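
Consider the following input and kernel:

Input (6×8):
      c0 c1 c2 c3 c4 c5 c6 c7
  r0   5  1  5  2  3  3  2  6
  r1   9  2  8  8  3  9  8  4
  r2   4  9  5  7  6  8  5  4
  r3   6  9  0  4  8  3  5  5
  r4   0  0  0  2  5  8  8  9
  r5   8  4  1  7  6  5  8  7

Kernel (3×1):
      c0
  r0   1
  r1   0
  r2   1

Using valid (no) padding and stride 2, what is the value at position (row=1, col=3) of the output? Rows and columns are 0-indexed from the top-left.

The receptive field on the input at this output position is [5 / 5 / 8]. Elementwise product with the kernel and sum: 5·1 + 8·1.

13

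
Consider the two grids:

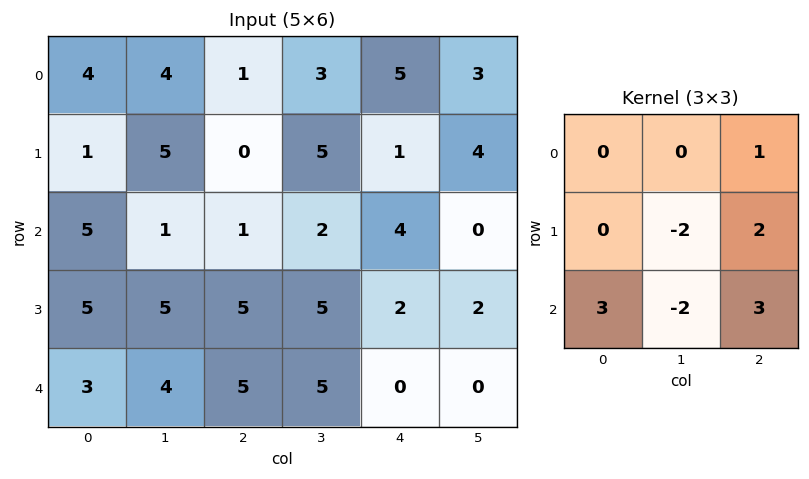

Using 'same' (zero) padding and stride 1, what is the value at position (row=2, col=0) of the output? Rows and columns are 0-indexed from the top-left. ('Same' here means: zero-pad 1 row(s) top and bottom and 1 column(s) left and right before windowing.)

2

The receptive field on the zero-padded input at this output position is [0 1 5 / 0 5 1 / 0 5 5]. Elementwise product with the kernel and sum: 5·1 + 5·-2 + 1·2 + 0·3 + 5·-2 + 5·3.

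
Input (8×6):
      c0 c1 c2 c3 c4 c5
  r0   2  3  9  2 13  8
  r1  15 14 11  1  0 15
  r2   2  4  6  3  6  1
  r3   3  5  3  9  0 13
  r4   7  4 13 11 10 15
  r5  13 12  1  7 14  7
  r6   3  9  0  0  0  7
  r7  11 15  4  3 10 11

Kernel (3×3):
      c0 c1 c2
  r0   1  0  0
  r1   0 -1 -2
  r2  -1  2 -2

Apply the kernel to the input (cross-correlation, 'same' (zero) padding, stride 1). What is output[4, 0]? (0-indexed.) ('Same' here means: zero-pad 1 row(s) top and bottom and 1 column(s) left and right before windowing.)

The receptive field on the zero-padded input at this output position is [0 3 5 / 0 7 4 / 0 13 12]. Elementwise product with the kernel and sum: 0·1 + 7·-1 + 4·-2 + 0·-1 + 13·2 + 12·-2.

-13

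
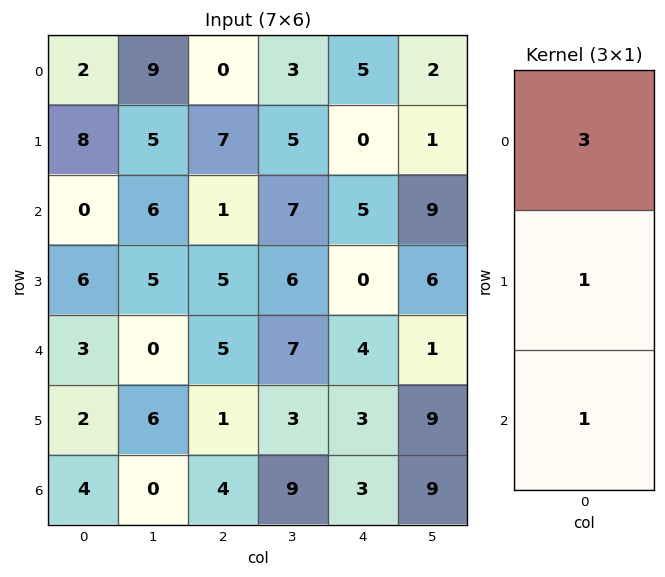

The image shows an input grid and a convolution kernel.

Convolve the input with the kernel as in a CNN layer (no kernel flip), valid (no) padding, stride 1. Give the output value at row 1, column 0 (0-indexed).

30

The receptive field on the input at this output position is [8 / 0 / 6]. Elementwise product with the kernel and sum: 8·3 + 0·1 + 6·1.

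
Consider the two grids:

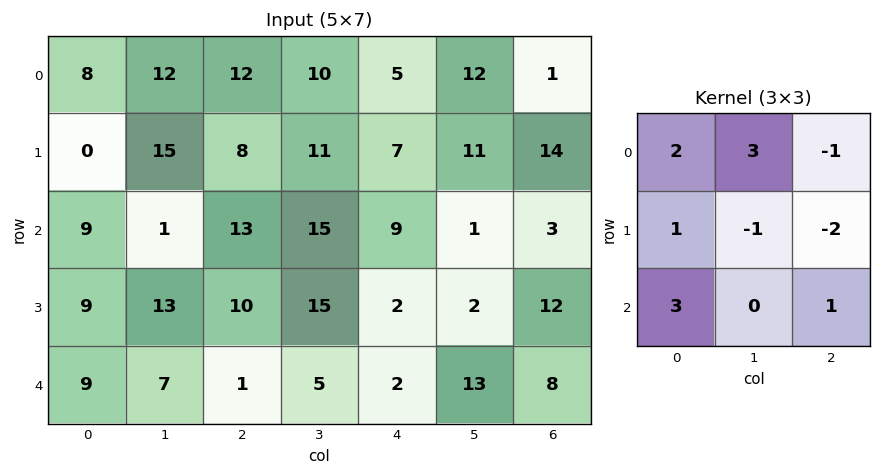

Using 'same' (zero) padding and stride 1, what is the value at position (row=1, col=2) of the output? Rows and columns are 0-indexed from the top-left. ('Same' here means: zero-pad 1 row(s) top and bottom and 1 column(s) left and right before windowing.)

53

The receptive field on the zero-padded input at this output position is [12 12 10 / 15 8 11 / 1 13 15]. Elementwise product with the kernel and sum: 12·2 + 12·3 + 10·-1 + 15·1 + 8·-1 + 11·-2 + 1·3 + 15·1.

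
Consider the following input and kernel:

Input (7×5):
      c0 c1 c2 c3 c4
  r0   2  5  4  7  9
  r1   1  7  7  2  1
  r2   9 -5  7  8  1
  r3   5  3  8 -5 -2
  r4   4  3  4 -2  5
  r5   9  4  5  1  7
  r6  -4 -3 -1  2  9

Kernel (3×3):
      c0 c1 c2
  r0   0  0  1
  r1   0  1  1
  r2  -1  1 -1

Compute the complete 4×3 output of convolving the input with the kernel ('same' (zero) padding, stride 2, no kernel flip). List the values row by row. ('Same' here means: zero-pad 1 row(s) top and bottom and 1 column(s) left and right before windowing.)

Output[0,0]: The receptive field on the zero-padded input at this output position is [0 0 0 / 0 2 5 / 0 1 7]. Elementwise product with the kernel and sum: 0·1 + 2·1 + 5·1 + 0·-1 + 1·1 + 7·-1.
Output[0,1]: The receptive field on the zero-padded input at this output position is [0 0 0 / 5 4 7 / 7 7 2]. Elementwise product with the kernel and sum: 0·1 + 4·1 + 7·1 + 7·-1 + 7·1 + 2·-1.

1 9 8
13 27 4
15 -3 11
-3 2 9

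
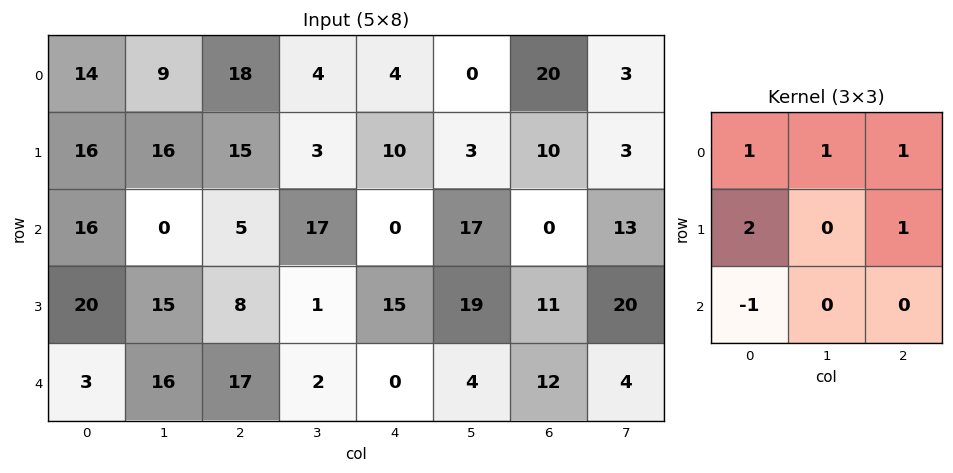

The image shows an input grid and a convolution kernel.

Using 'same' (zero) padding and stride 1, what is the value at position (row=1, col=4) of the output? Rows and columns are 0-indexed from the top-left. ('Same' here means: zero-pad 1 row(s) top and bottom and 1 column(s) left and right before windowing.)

0

The receptive field on the zero-padded input at this output position is [4 4 0 / 3 10 3 / 17 0 17]. Elementwise product with the kernel and sum: 4·1 + 4·1 + 0·1 + 3·2 + 3·1 + 17·-1.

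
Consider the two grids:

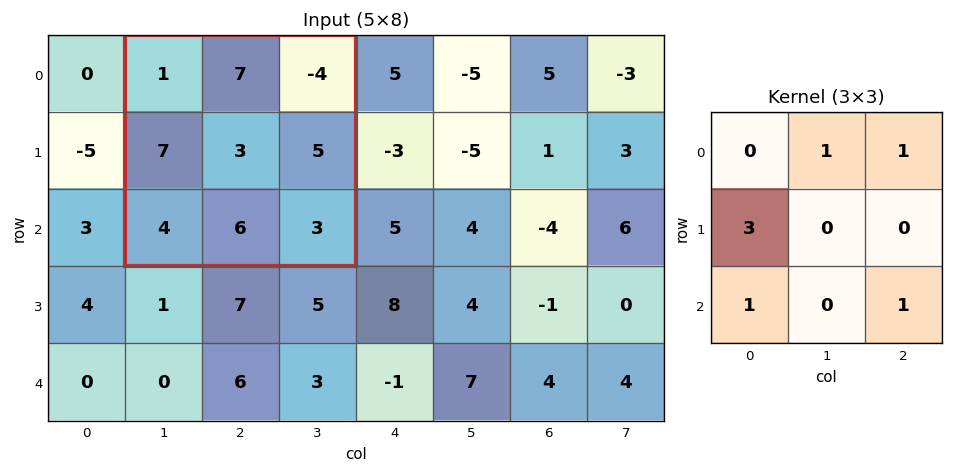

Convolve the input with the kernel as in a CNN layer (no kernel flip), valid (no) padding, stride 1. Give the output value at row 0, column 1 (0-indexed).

31

The receptive field on the input at this output position is [1 7 -4 / 7 3 5 / 4 6 3]. Elementwise product with the kernel and sum: 7·1 + -4·1 + 7·3 + 4·1 + 3·1.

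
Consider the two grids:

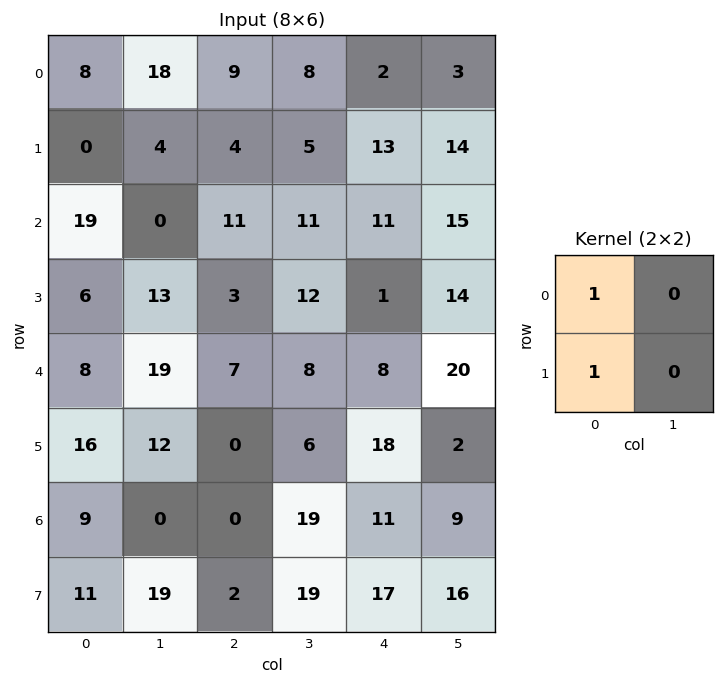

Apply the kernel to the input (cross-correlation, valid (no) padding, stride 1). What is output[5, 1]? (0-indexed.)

The receptive field on the input at this output position is [12 0 / 0 0]. Elementwise product with the kernel and sum: 12·1 + 0·1.

12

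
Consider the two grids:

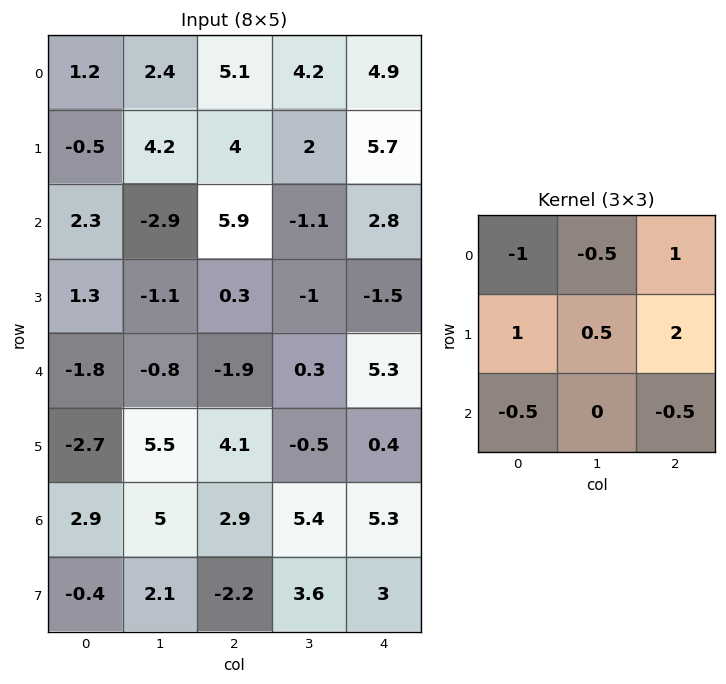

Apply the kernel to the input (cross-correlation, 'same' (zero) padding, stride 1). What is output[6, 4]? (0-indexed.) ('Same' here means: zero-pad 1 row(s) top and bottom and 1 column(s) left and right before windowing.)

6.55

The receptive field on the zero-padded input at this output position is [-0.5 0.4 0 / 5.4 5.3 0 / 3.6 3 0]. Elementwise product with the kernel and sum: -0.5·-1 + 0.4·-0.5 + 0·1 + 5.4·1 + 5.3·0.5 + 0·2 + 3.6·-0.5 + 0·-0.5.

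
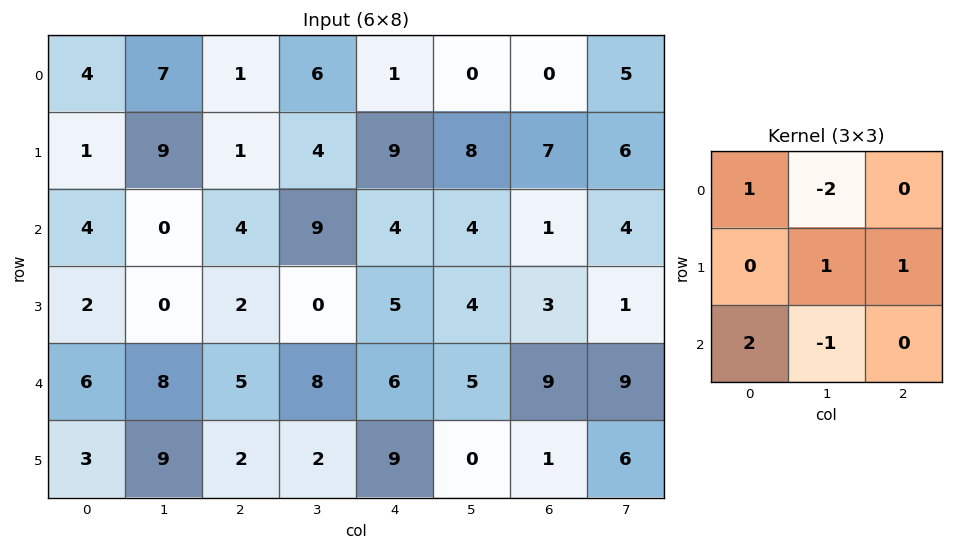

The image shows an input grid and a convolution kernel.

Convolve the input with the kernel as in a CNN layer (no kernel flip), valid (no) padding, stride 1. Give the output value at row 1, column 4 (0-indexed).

4

The receptive field on the input at this output position is [9 8 7 / 4 4 1 / 5 4 3]. Elementwise product with the kernel and sum: 9·1 + 8·-2 + 4·1 + 1·1 + 5·2 + 4·-1.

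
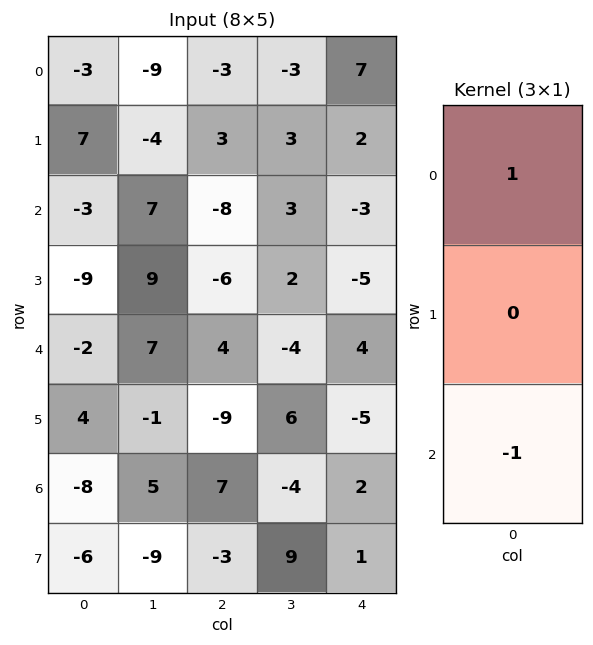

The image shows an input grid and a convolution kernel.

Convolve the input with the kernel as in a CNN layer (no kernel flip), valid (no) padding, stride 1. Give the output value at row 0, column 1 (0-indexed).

-16

The receptive field on the input at this output position is [-9 / -4 / 7]. Elementwise product with the kernel and sum: -9·1 + 7·-1.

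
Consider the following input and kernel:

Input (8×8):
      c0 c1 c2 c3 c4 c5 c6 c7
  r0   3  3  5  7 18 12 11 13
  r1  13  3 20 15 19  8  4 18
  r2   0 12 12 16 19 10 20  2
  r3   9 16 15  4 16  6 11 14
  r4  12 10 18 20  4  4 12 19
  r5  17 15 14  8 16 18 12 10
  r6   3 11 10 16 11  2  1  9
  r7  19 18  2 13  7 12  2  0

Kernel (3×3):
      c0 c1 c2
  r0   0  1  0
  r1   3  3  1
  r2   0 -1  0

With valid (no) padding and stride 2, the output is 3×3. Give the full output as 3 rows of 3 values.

Output[0,0]: The receptive field on the input at this output position is [3 3 5 / 13 3 20 / 0 12 12]. Elementwise product with the kernel and sum: 3·1 + 13·3 + 3·3 + 20·1 + 12·-1.

59 115 87
92 69 83
109 86 116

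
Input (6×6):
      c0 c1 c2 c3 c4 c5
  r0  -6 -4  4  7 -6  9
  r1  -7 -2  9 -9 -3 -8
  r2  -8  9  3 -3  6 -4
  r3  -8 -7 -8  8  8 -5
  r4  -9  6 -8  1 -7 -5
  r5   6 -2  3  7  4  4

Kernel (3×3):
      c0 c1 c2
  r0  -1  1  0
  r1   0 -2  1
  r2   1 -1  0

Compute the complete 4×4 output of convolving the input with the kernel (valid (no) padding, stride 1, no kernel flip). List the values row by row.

Output[0,0]: The receptive field on the input at this output position is [-6 -4 4 / -7 -2 9 / -8 9 3]. Elementwise product with the kernel and sum: -6·-1 + -4·1 + -2·-2 + 9·1 + -8·1 + 9·-1.
Output[0,1]: The receptive field on the input at this output position is [-4 4 7 / -2 9 -9 / 9 3 -3]. Elementwise product with the kernel and sum: -4·-1 + 4·1 + 9·-2 + -9·1 + 9·1 + 3·-1.

-2 -13 24 -24
-11 3 -22 -10
8 32 -23 -4
-11 11 3 12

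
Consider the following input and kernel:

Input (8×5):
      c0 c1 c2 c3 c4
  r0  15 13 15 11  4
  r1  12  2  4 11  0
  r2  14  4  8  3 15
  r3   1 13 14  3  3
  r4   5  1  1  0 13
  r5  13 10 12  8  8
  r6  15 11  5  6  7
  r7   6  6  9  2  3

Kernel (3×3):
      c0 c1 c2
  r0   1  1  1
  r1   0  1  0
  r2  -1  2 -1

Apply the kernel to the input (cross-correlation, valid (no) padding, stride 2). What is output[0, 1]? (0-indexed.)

The receptive field on the input at this output position is [15 11 4 / 4 11 0 / 8 3 15]. Elementwise product with the kernel and sum: 15·1 + 11·1 + 4·1 + 11·1 + 8·-1 + 3·2 + 15·-1.

24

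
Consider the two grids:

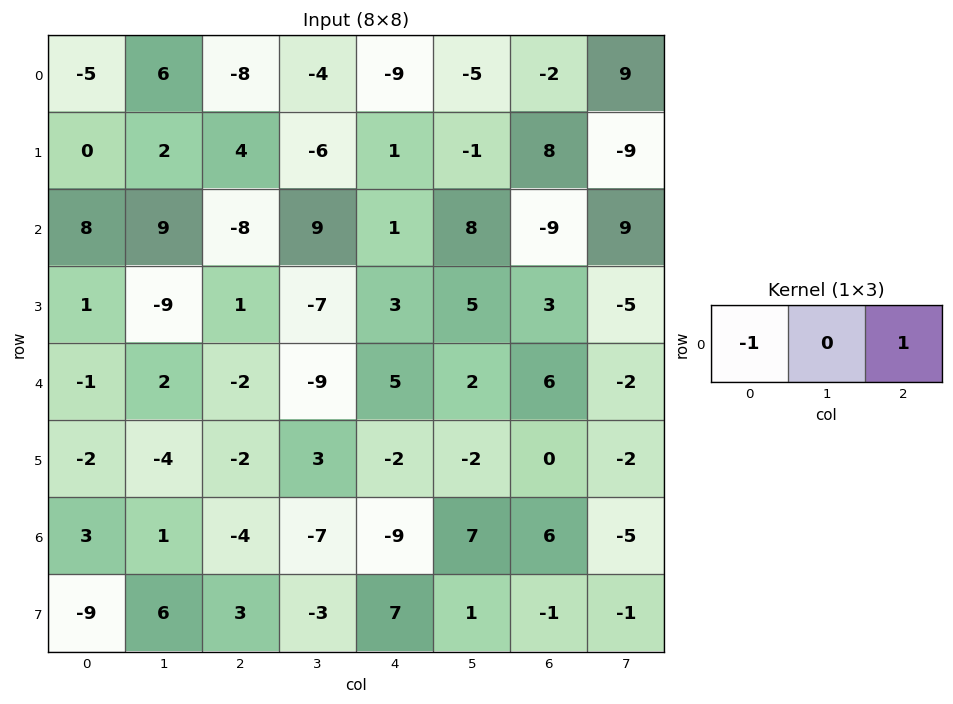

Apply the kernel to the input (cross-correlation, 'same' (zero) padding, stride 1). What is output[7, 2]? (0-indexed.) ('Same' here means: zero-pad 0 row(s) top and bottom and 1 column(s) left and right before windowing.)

The receptive field on the zero-padded input at this output position is [6 3 -3]. Elementwise product with the kernel and sum: 6·-1 + -3·1.

-9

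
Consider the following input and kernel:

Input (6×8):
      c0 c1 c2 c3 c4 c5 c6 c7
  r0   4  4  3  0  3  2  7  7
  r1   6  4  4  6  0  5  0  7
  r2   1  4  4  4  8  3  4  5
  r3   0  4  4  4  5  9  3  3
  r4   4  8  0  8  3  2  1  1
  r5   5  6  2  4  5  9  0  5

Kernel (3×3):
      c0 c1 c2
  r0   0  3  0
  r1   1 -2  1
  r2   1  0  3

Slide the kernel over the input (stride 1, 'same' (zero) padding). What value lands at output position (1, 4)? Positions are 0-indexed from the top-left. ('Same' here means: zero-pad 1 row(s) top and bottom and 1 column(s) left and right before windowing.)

33

The receptive field on the zero-padded input at this output position is [0 3 2 / 6 0 5 / 4 8 3]. Elementwise product with the kernel and sum: 3·3 + 6·1 + 0·-2 + 5·1 + 4·1 + 3·3.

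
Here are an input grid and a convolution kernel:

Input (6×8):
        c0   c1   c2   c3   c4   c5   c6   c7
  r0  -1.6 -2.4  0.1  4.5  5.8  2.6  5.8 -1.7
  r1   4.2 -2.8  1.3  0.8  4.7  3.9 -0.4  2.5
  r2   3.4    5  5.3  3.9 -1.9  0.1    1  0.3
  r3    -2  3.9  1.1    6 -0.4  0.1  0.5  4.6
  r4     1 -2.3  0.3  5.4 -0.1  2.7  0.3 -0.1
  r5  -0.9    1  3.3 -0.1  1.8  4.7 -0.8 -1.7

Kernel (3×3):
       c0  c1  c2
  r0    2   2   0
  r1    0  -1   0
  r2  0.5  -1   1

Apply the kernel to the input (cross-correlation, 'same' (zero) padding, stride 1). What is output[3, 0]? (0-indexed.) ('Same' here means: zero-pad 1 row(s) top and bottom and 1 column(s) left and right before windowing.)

The receptive field on the zero-padded input at this output position is [0 3.4 5 / 0 -2 3.9 / 0 1 -2.3]. Elementwise product with the kernel and sum: 0·2 + 3.4·2 + -2·-1 + 0·0.5 + 1·-1 + -2.3·1.

5.5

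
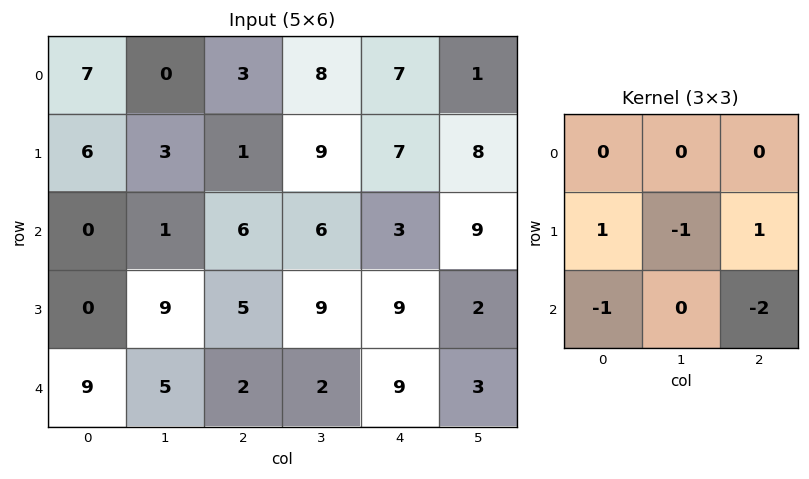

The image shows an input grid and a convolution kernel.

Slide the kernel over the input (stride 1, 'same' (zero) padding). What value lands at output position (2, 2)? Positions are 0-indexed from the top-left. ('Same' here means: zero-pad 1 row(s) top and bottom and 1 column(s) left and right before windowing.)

The receptive field on the zero-padded input at this output position is [3 1 9 / 1 6 6 / 9 5 9]. Elementwise product with the kernel and sum: 1·1 + 6·-1 + 6·1 + 9·-1 + 9·-2.

-26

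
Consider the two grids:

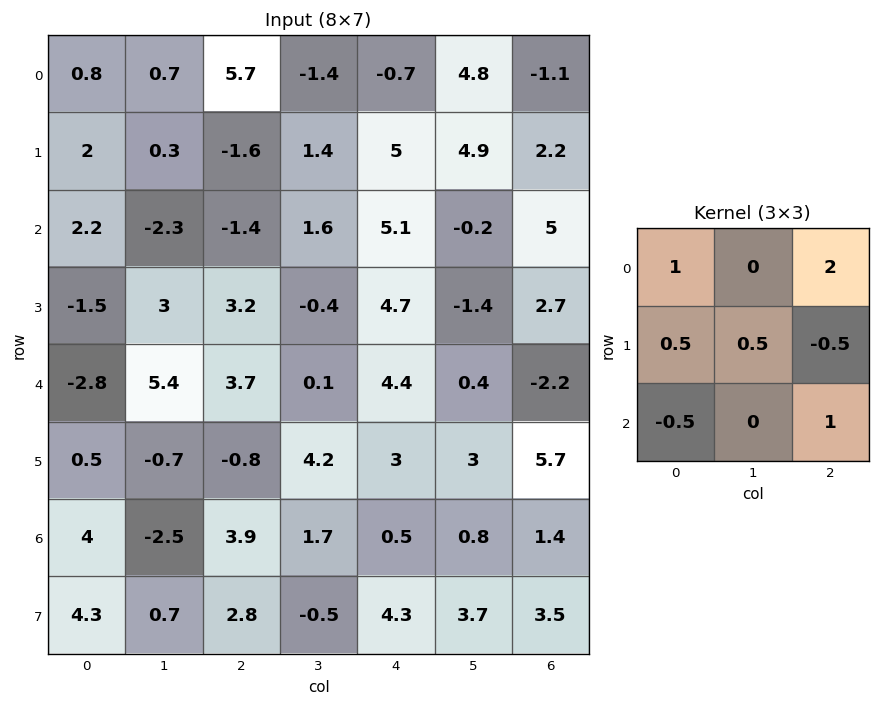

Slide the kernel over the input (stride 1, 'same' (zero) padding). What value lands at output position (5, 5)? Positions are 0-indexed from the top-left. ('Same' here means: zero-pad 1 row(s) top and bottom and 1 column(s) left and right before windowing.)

The receptive field on the zero-padded input at this output position is [4.4 0.4 -2.2 / 3 3 5.7 / 0.5 0.8 1.4]. Elementwise product with the kernel and sum: 4.4·1 + -2.2·2 + 3·0.5 + 3·0.5 + 5.7·-0.5 + 0.5·-0.5 + 1.4·1.

1.3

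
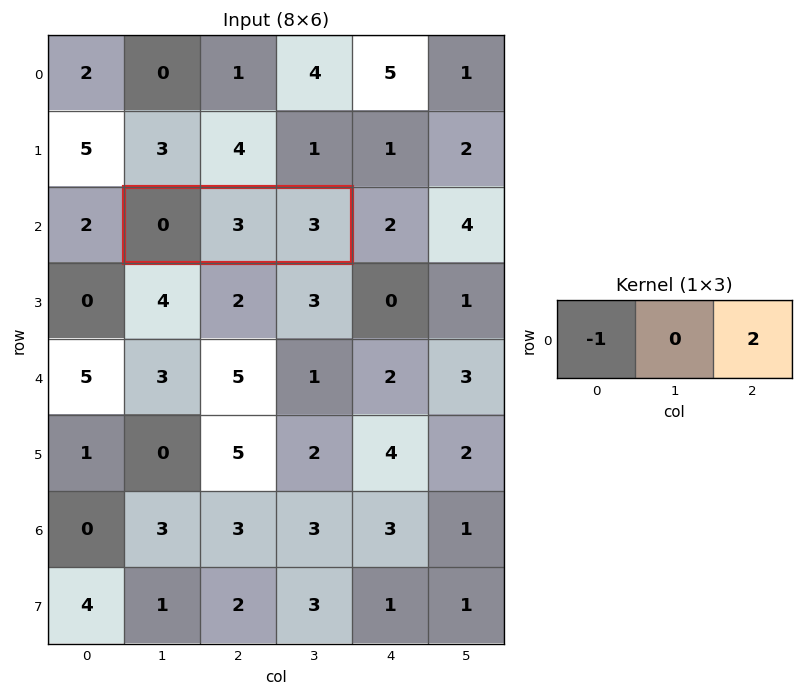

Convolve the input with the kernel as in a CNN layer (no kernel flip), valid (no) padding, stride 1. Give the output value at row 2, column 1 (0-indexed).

6

The receptive field on the input at this output position is [0 3 3]. Elementwise product with the kernel and sum: 0·-1 + 3·2.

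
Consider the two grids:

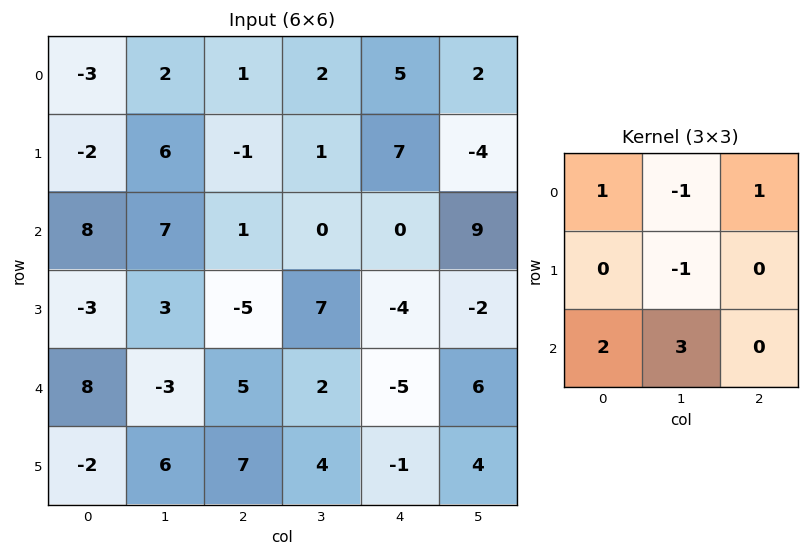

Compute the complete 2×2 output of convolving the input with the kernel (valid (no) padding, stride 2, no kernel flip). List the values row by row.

Output[0,0]: The receptive field on the input at this output position is [-3 2 1 / -2 6 -1 / 8 7 1]. Elementwise product with the kernel and sum: -3·1 + 2·-1 + 1·1 + 6·-1 + 8·2 + 7·3.

27 5
6 10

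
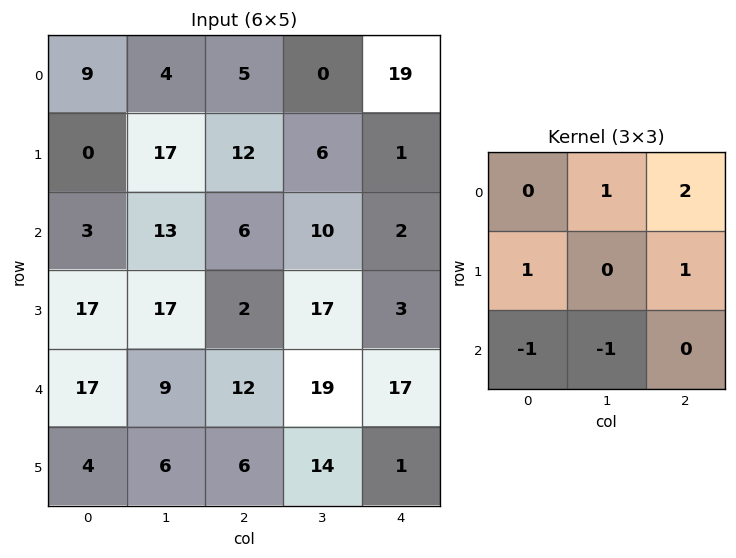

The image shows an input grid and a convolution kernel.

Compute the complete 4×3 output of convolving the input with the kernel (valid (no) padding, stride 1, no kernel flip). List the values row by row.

Output[0,0]: The receptive field on the input at this output position is [9 4 5 / 0 17 12 / 3 13 6]. Elementwise product with the kernel and sum: 4·1 + 5·2 + 0·1 + 12·1 + 3·-1 + 13·-1.
Output[0,1]: The receptive field on the input at this output position is [4 5 0 / 17 12 6 / 13 6 10]. Elementwise product with the kernel and sum: 5·1 + 0·2 + 17·1 + 6·1 + 13·-1 + 6·-1.

10 9 35
16 28 -3
18 39 -12
40 52 32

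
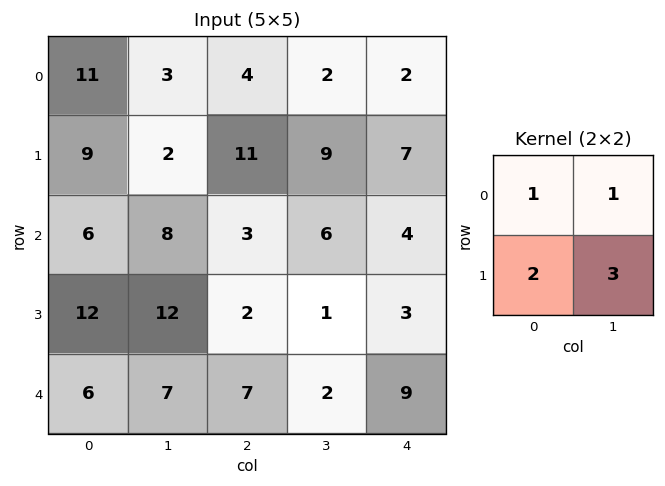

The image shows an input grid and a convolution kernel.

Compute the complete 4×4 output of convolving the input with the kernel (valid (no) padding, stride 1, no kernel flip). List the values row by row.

38 44 55 43
47 38 44 40
74 41 16 21
57 49 23 35

Output[0,0]: The receptive field on the input at this output position is [11 3 / 9 2]. Elementwise product with the kernel and sum: 11·1 + 3·1 + 9·2 + 2·3.
Output[0,1]: The receptive field on the input at this output position is [3 4 / 2 11]. Elementwise product with the kernel and sum: 3·1 + 4·1 + 2·2 + 11·3.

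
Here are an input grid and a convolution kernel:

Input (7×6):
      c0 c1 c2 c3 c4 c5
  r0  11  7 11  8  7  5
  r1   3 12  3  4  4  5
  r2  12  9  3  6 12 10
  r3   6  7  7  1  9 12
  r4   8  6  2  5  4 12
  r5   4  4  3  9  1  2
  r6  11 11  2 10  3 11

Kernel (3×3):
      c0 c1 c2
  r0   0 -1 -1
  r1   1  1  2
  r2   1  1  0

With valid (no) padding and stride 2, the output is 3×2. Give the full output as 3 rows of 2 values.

Output[0,0]: The receptive field on the input at this output position is [11 7 11 / 3 12 3 / 12 9 3]. Elementwise product with the kernel and sum: 7·-1 + 11·-1 + 3·1 + 12·1 + 3·2 + 12·1 + 9·1.

24 9
29 15
28 17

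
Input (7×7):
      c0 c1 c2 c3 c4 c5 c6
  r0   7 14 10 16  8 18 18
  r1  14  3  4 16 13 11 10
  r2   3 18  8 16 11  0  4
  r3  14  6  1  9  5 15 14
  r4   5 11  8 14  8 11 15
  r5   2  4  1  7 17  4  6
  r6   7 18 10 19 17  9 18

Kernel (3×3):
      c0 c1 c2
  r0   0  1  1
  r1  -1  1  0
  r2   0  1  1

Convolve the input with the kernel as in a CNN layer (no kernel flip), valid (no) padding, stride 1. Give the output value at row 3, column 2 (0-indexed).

The receptive field on the input at this output position is [1 9 5 / 8 14 8 / 1 7 17]. Elementwise product with the kernel and sum: 9·1 + 5·1 + 8·-1 + 14·1 + 7·1 + 17·1.

44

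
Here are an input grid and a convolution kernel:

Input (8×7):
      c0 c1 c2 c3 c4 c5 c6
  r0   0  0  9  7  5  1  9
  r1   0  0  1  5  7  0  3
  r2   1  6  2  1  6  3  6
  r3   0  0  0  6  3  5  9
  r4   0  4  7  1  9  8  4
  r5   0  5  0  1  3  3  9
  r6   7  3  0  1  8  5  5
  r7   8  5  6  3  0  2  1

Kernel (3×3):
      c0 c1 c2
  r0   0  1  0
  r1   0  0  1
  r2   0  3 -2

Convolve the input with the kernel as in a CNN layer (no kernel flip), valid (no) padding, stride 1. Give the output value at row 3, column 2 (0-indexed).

The receptive field on the input at this output position is [0 6 3 / 7 1 9 / 0 1 3]. Elementwise product with the kernel and sum: 6·1 + 9·1 + 1·3 + 3·-2.

12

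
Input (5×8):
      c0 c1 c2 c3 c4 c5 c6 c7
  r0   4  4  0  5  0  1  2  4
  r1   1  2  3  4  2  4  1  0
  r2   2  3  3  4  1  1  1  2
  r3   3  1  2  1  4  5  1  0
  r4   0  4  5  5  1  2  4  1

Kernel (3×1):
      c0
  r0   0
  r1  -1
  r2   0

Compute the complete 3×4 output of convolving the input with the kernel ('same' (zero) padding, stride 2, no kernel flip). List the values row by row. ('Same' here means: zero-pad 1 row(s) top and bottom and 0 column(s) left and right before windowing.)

-4 0 0 -2
-2 -3 -1 -1
0 -5 -1 -4

Output[0,0]: The receptive field on the zero-padded input at this output position is [0 / 4 / 1]. Elementwise product with the kernel and sum: 4·-1.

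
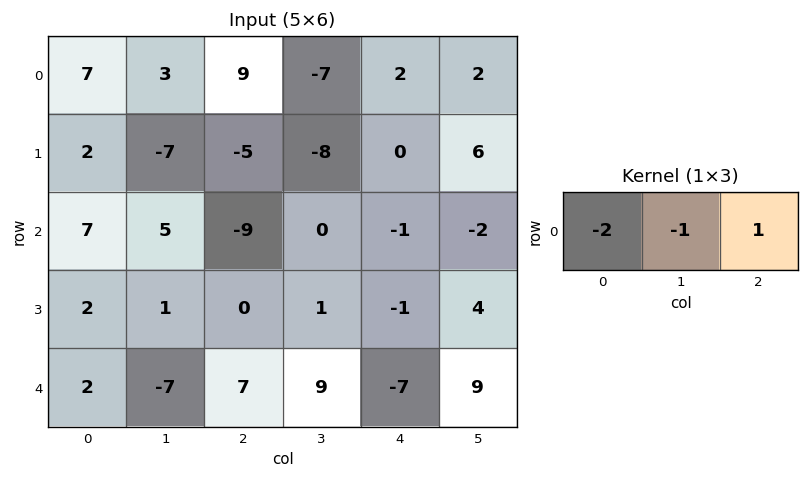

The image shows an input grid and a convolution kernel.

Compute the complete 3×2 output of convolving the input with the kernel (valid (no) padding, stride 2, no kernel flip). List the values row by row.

-8 -9
-28 17
10 -30

Output[0,0]: The receptive field on the input at this output position is [7 3 9]. Elementwise product with the kernel and sum: 7·-2 + 3·-1 + 9·1.
Output[0,1]: The receptive field on the input at this output position is [9 -7 2]. Elementwise product with the kernel and sum: 9·-2 + -7·-1 + 2·1.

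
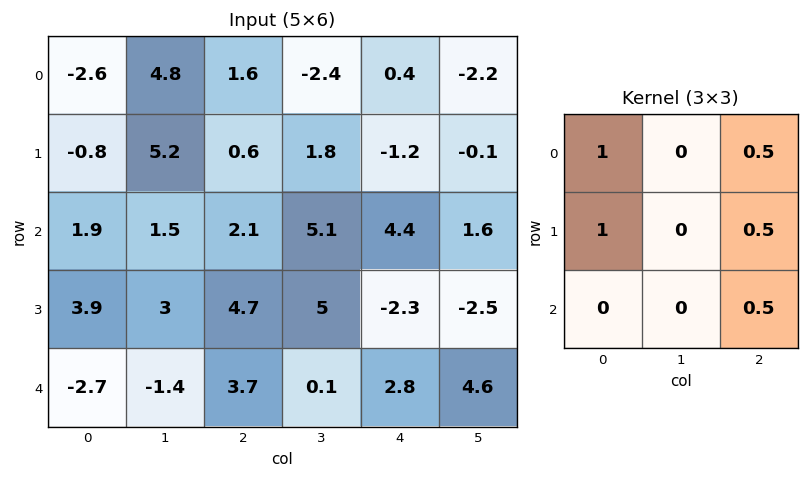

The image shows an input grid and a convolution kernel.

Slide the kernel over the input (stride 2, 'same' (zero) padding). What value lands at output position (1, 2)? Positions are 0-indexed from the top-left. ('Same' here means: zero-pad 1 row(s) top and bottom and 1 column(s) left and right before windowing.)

The receptive field on the zero-padded input at this output position is [1.8 -1.2 -0.1 / 5.1 4.4 1.6 / 5 -2.3 -2.5]. Elementwise product with the kernel and sum: 1.8·1 + -0.1·0.5 + 5.1·1 + 1.6·0.5 + -2.5·0.5.

6.4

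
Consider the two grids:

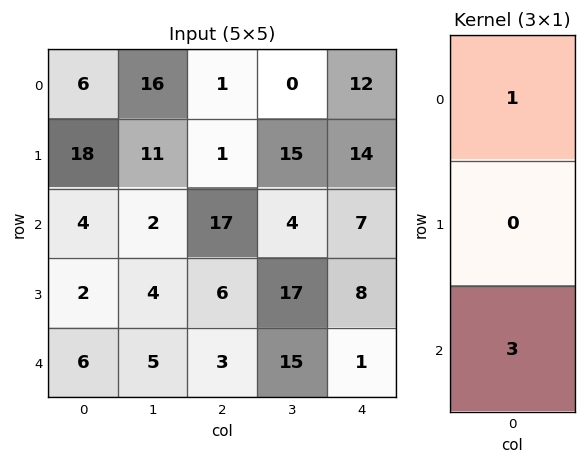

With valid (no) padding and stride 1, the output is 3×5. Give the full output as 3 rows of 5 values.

18 22 52 12 33
24 23 19 66 38
22 17 26 49 10

Output[0,0]: The receptive field on the input at this output position is [6 / 18 / 4]. Elementwise product with the kernel and sum: 6·1 + 4·3.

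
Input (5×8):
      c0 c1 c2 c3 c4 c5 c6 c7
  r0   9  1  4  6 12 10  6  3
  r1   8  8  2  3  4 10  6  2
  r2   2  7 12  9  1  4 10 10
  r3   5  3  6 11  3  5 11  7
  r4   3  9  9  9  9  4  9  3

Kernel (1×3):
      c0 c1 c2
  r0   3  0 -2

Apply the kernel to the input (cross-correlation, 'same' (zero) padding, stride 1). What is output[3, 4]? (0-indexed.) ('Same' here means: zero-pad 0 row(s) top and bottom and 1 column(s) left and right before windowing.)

The receptive field on the zero-padded input at this output position is [11 3 5]. Elementwise product with the kernel and sum: 11·3 + 5·-2.

23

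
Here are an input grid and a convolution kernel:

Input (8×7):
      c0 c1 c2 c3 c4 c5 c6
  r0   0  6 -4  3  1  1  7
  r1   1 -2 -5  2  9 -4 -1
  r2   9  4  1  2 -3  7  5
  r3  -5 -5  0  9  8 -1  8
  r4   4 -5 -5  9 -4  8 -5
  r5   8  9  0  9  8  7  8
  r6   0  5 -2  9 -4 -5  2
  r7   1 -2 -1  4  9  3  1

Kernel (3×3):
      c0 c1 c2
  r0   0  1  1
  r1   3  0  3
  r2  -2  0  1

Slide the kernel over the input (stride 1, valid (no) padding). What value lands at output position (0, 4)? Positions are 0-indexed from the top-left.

43

The receptive field on the input at this output position is [1 1 7 / 9 -4 -1 / -3 7 5]. Elementwise product with the kernel and sum: 1·1 + 7·1 + 9·3 + -1·3 + -3·-2 + 5·1.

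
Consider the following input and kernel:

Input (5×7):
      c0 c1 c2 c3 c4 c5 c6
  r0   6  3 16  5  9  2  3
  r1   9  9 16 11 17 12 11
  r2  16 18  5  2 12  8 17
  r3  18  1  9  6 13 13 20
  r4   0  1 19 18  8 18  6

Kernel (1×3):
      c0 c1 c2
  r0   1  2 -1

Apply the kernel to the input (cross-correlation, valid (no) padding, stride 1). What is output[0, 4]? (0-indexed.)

The receptive field on the input at this output position is [9 2 3]. Elementwise product with the kernel and sum: 9·1 + 2·2 + 3·-1.

10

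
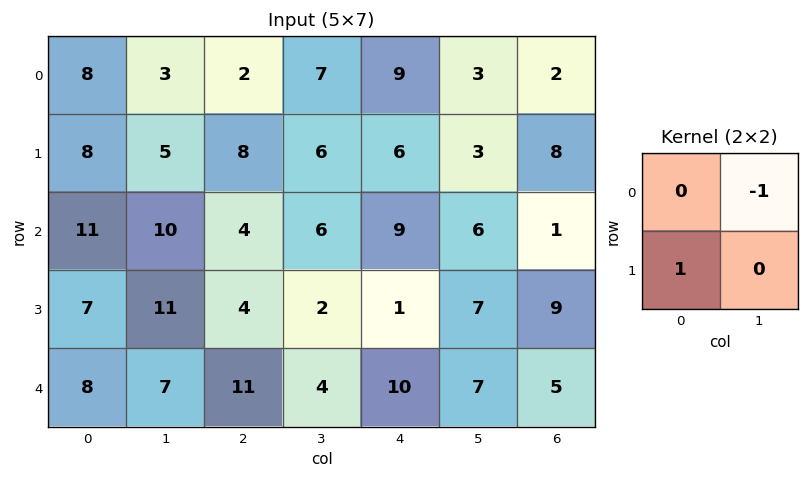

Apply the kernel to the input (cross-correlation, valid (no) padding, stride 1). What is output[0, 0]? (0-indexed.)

5

The receptive field on the input at this output position is [8 3 / 8 5]. Elementwise product with the kernel and sum: 3·-1 + 8·1.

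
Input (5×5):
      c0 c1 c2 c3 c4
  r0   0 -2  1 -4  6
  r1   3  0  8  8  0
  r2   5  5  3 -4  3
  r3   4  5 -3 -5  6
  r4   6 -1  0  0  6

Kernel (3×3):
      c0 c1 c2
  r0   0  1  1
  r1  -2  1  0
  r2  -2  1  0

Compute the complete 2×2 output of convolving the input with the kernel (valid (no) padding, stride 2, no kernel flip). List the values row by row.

-12 -16
-8 0

Output[0,0]: The receptive field on the input at this output position is [0 -2 1 / 3 0 8 / 5 5 3]. Elementwise product with the kernel and sum: -2·1 + 1·1 + 3·-2 + 0·1 + 5·-2 + 5·1.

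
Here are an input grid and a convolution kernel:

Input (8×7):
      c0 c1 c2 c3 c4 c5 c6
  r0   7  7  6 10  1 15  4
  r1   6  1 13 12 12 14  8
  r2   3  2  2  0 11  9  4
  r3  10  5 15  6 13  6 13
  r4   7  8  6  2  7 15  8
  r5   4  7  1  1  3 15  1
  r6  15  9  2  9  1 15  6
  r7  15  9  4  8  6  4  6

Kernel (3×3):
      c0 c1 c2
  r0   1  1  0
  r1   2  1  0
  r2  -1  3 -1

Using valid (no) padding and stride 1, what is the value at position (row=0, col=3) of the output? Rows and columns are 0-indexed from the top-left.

71

The receptive field on the input at this output position is [10 1 15 / 12 12 14 / 0 11 9]. Elementwise product with the kernel and sum: 10·1 + 1·1 + 12·2 + 12·1 + 0·-1 + 11·3 + 9·-1.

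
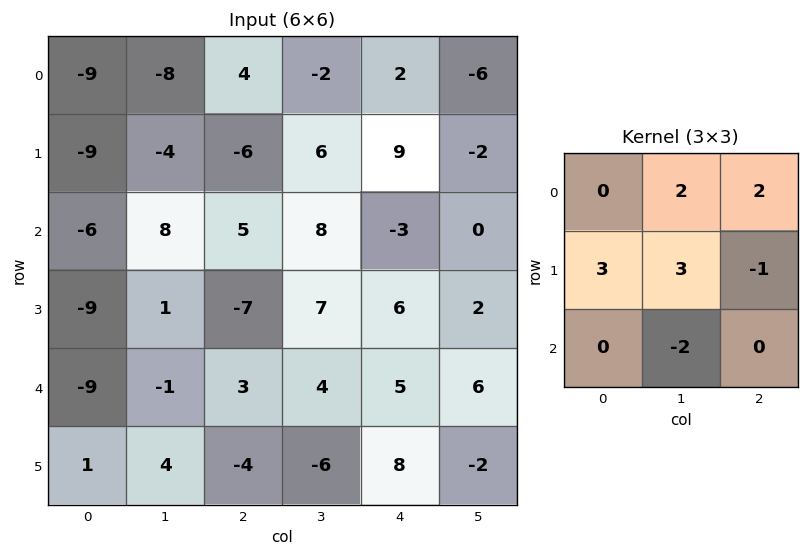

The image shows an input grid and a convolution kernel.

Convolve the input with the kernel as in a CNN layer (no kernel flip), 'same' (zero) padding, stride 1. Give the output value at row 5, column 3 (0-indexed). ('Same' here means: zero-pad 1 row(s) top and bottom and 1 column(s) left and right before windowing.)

-20

The receptive field on the zero-padded input at this output position is [3 4 5 / -4 -6 8 / 0 0 0]. Elementwise product with the kernel and sum: 4·2 + 5·2 + -4·3 + -6·3 + 8·-1 + 0·-2.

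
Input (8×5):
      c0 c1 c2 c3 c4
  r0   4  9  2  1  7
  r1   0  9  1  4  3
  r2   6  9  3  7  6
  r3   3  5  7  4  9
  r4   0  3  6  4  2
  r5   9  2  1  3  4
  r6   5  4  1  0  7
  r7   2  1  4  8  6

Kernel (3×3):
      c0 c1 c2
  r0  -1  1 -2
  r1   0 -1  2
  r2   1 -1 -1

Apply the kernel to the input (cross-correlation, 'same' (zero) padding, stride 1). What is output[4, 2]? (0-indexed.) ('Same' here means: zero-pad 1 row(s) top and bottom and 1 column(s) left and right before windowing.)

-6

The receptive field on the zero-padded input at this output position is [5 7 4 / 3 6 4 / 2 1 3]. Elementwise product with the kernel and sum: 5·-1 + 7·1 + 4·-2 + 6·-1 + 4·2 + 2·1 + 1·-1 + 3·-1.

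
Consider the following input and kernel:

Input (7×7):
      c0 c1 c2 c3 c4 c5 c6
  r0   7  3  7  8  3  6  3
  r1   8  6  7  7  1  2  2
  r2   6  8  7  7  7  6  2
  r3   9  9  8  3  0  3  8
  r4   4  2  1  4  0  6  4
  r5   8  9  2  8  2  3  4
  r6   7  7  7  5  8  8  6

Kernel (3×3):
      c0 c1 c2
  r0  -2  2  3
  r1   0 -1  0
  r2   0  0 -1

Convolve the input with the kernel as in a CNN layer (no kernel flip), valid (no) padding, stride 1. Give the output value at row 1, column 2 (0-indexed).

-4

The receptive field on the input at this output position is [7 7 1 / 7 7 7 / 8 3 0]. Elementwise product with the kernel and sum: 7·-2 + 7·2 + 1·3 + 7·-1 + 0·-1.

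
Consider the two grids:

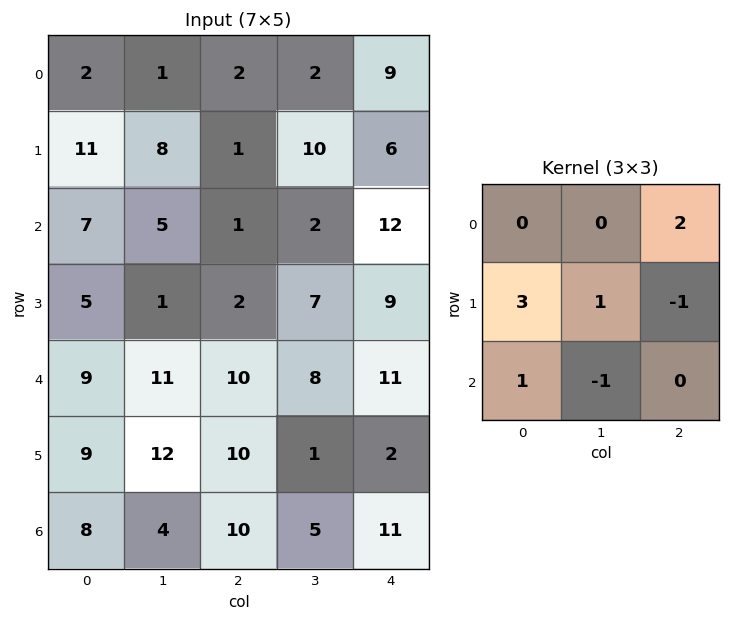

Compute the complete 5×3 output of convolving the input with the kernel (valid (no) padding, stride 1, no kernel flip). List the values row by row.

46 23 24
31 33 0
14 3 30
29 51 54
53 55 56

Output[0,0]: The receptive field on the input at this output position is [2 1 2 / 11 8 1 / 7 5 1]. Elementwise product with the kernel and sum: 2·2 + 11·3 + 8·1 + 1·-1 + 7·1 + 5·-1.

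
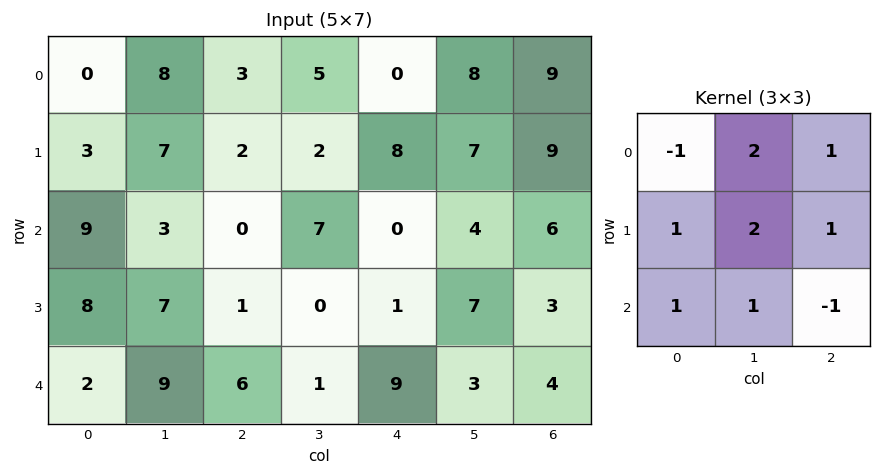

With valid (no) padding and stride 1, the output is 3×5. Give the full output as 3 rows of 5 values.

50 12 28 31 54
42 17 24 26 34
25 27 14 13 40

Output[0,0]: The receptive field on the input at this output position is [0 8 3 / 3 7 2 / 9 3 0]. Elementwise product with the kernel and sum: 0·-1 + 8·2 + 3·1 + 3·1 + 7·2 + 2·1 + 9·1 + 3·1 + 0·-1.
Output[0,1]: The receptive field on the input at this output position is [8 3 5 / 7 2 2 / 3 0 7]. Elementwise product with the kernel and sum: 8·-1 + 3·2 + 5·1 + 7·1 + 2·2 + 2·1 + 3·1 + 0·1 + 7·-1.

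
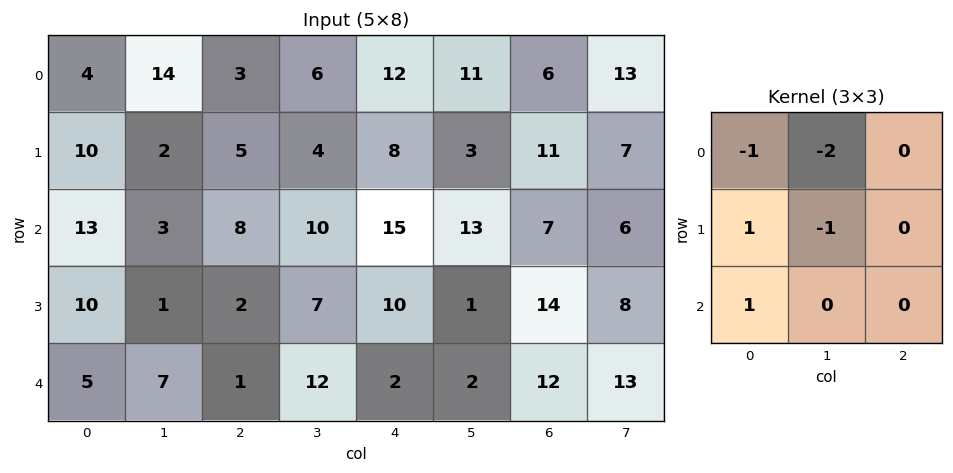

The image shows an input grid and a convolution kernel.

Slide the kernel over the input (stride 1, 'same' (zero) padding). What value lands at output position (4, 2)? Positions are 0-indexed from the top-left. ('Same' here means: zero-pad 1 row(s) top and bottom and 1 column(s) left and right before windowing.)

1

The receptive field on the zero-padded input at this output position is [1 2 7 / 7 1 12 / 0 0 0]. Elementwise product with the kernel and sum: 1·-1 + 2·-2 + 7·1 + 1·-1 + 0·1.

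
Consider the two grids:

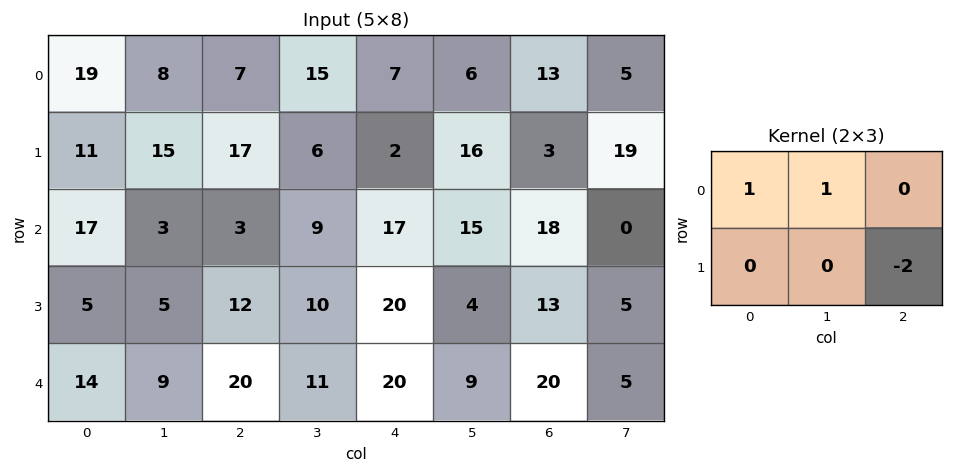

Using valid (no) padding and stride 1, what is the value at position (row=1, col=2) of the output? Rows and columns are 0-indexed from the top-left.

-11

The receptive field on the input at this output position is [17 6 2 / 3 9 17]. Elementwise product with the kernel and sum: 17·1 + 6·1 + 17·-2.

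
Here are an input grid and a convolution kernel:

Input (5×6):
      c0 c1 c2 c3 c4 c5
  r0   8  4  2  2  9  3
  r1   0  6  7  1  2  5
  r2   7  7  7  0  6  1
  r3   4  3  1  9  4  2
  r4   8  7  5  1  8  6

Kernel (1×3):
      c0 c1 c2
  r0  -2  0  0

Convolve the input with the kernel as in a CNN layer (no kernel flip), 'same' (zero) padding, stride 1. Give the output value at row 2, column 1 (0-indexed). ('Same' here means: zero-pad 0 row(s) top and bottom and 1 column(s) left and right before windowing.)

-14

The receptive field on the zero-padded input at this output position is [7 7 7]. Elementwise product with the kernel and sum: 7·-2.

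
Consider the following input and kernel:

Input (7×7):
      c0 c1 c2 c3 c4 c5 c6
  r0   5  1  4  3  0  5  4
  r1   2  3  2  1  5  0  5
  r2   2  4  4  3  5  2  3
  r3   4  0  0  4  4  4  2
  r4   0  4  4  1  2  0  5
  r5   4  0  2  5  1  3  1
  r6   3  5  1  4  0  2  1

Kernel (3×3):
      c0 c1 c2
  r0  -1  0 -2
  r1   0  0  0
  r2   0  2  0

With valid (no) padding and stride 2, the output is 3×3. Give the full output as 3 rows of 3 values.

Output[0,0]: The receptive field on the input at this output position is [5 1 4 / 2 3 2 / 2 4 4]. Elementwise product with the kernel and sum: 5·-1 + 4·-2 + 4·2.
Output[0,1]: The receptive field on the input at this output position is [4 3 0 / 2 1 5 / 4 3 5]. Elementwise product with the kernel and sum: 4·-1 + 0·-2 + 3·2.

-5 2 -4
-2 -12 -11
2 0 -8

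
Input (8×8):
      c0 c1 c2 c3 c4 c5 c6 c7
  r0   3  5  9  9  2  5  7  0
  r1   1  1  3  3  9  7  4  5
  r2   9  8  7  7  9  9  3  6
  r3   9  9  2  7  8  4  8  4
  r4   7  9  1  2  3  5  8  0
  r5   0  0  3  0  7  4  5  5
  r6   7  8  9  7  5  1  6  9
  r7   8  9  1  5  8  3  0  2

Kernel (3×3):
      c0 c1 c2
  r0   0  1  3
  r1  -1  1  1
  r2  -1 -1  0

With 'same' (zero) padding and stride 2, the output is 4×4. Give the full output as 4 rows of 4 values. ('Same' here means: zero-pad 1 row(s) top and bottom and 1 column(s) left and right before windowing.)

7 9 -14 -9
12 7 26 7
52 14 19 14
7 1 5 31

Output[0,0]: The receptive field on the zero-padded input at this output position is [0 0 0 / 0 3 5 / 0 1 1]. Elementwise product with the kernel and sum: 0·1 + 0·3 + 0·-1 + 3·1 + 5·1 + 0·-1 + 1·-1.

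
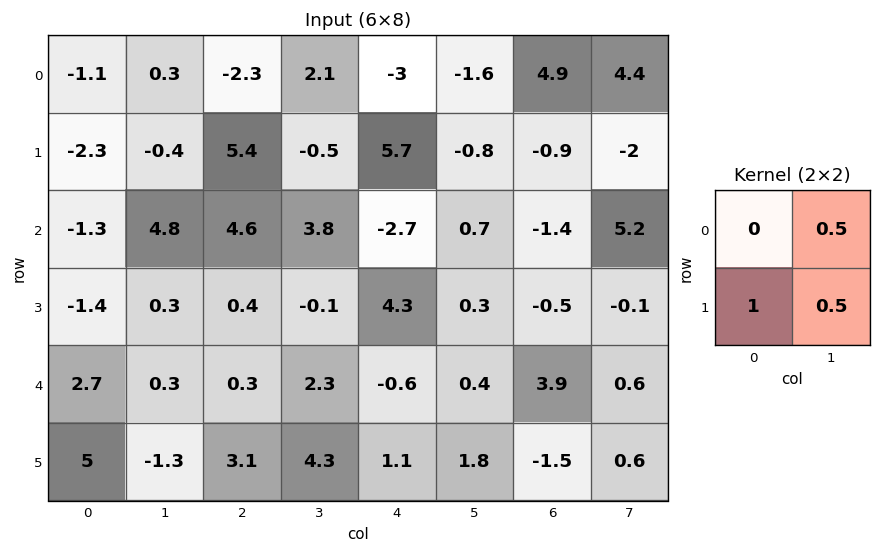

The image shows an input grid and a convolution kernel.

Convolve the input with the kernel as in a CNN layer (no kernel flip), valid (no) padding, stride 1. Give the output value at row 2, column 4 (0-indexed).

The receptive field on the input at this output position is [-2.7 0.7 / 4.3 0.3]. Elementwise product with the kernel and sum: 0.7·0.5 + 4.3·1 + 0.3·0.5.

4.8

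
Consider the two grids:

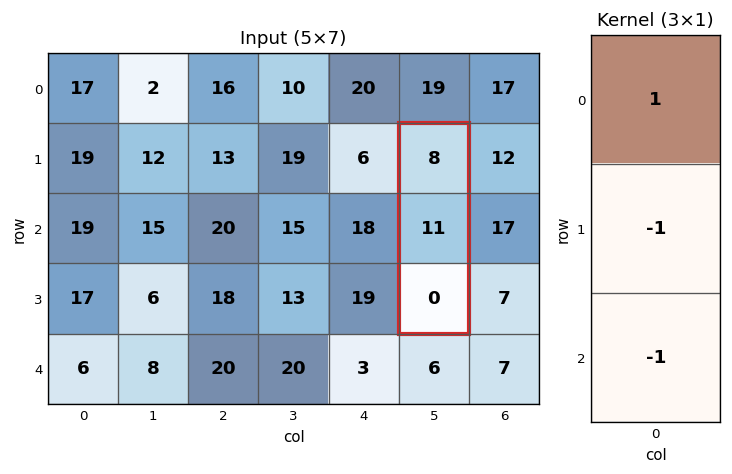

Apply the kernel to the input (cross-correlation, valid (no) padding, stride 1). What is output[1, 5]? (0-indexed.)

-3

The receptive field on the input at this output position is [8 / 11 / 0]. Elementwise product with the kernel and sum: 8·1 + 11·-1 + 0·-1.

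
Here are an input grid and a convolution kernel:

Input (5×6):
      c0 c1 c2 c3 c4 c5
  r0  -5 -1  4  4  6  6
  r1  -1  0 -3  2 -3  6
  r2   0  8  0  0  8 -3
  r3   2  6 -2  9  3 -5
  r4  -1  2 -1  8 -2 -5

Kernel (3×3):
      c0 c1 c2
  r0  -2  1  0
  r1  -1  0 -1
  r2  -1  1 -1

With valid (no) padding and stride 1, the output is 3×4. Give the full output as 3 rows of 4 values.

Output[0,0]: The receptive field on the input at this output position is [-5 -1 4 / -1 0 -3 / 0 8 0]. Elementwise product with the kernel and sum: -5·-2 + -1·1 + -1·-1 + -3·-1 + 0·-1 + 8·1 + 0·-1.

21 -4 -6 1
8 -28 8 -5
12 -42 10 -1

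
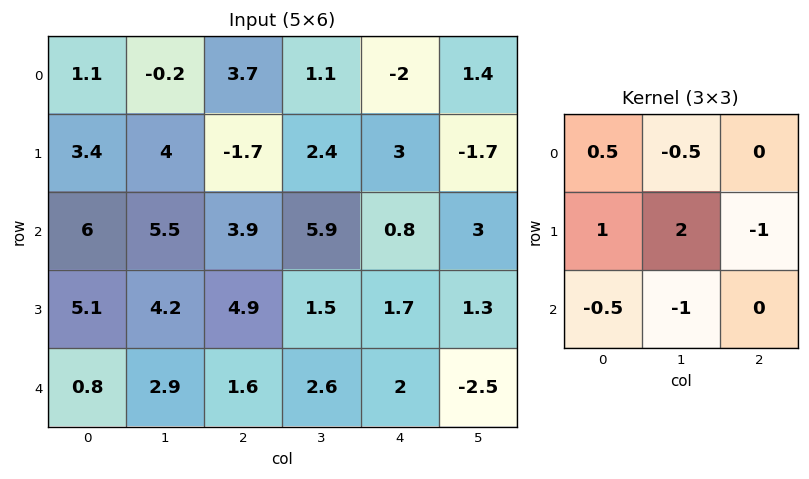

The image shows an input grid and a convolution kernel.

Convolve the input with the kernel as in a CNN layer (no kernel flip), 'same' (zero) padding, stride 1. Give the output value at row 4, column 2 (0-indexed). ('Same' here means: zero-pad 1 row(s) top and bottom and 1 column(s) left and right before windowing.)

3.15

The receptive field on the zero-padded input at this output position is [4.2 4.9 1.5 / 2.9 1.6 2.6 / 0 0 0]. Elementwise product with the kernel and sum: 4.2·0.5 + 4.9·-0.5 + 2.9·1 + 1.6·2 + 2.6·-1 + 0·-0.5 + 0·-1.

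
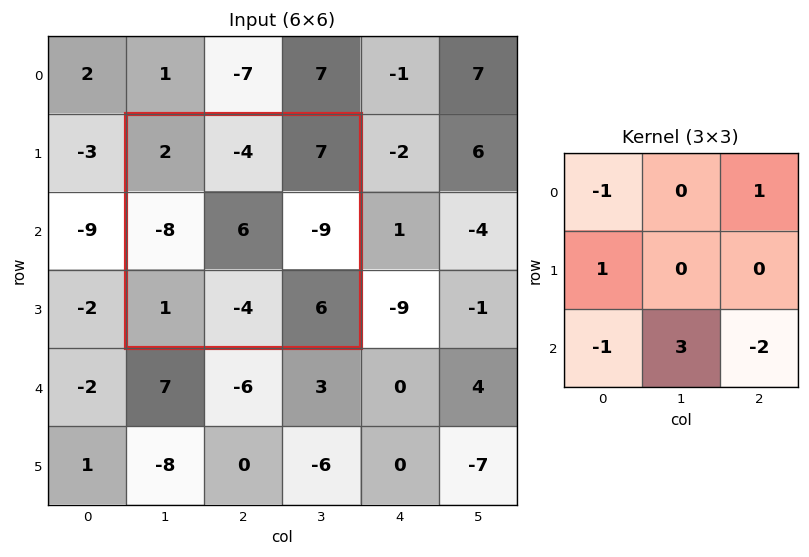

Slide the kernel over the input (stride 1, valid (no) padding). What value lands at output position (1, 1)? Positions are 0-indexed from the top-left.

The receptive field on the input at this output position is [2 -4 7 / -8 6 -9 / 1 -4 6]. Elementwise product with the kernel and sum: 2·-1 + 7·1 + -8·1 + 1·-1 + -4·3 + 6·-2.

-28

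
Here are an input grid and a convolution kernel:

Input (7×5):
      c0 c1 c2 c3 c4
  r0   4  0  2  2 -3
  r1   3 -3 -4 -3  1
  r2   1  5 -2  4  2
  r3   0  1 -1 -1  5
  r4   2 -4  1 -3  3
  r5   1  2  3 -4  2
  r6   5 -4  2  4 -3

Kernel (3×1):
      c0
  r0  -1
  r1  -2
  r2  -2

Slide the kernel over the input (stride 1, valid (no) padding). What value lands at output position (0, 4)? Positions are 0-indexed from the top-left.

The receptive field on the input at this output position is [-3 / 1 / 2]. Elementwise product with the kernel and sum: -3·-1 + 1·-2 + 2·-2.

-3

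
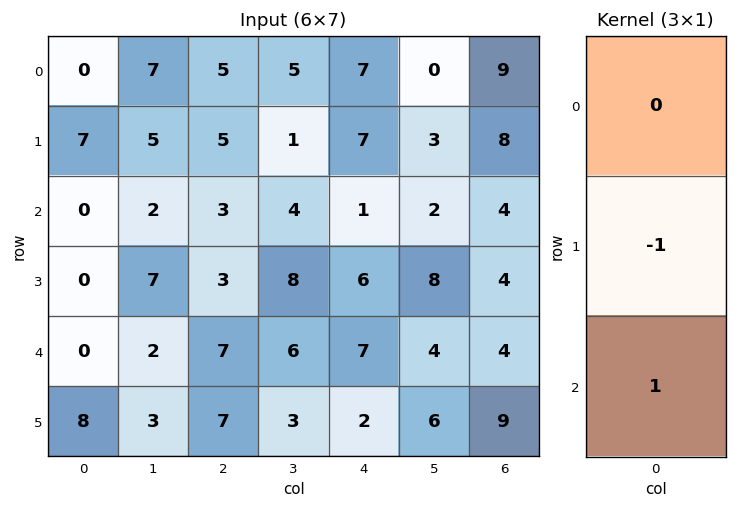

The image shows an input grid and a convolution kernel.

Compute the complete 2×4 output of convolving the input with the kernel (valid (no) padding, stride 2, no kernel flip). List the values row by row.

-7 -2 -6 -4
0 4 1 0

Output[0,0]: The receptive field on the input at this output position is [0 / 7 / 0]. Elementwise product with the kernel and sum: 7·-1 + 0·1.
Output[0,1]: The receptive field on the input at this output position is [5 / 5 / 3]. Elementwise product with the kernel and sum: 5·-1 + 3·1.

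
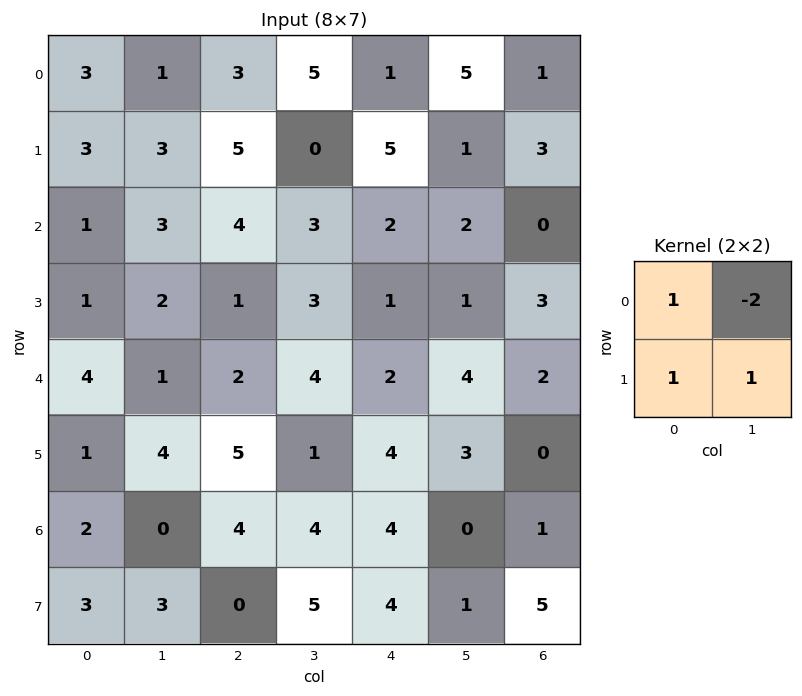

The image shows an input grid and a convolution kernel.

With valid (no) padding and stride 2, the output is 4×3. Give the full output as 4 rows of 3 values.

7 -2 -3
-2 2 0
7 0 1
8 1 9

Output[0,0]: The receptive field on the input at this output position is [3 1 / 3 3]. Elementwise product with the kernel and sum: 3·1 + 1·-2 + 3·1 + 3·1.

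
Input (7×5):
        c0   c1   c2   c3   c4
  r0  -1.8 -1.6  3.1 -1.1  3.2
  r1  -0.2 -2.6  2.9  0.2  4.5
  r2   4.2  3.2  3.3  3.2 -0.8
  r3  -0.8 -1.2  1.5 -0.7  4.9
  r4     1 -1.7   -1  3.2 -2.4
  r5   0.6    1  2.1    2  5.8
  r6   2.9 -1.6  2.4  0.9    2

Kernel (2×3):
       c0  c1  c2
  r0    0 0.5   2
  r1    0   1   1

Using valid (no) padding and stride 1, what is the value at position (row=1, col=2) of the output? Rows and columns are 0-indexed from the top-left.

The receptive field on the input at this output position is [2.9 0.2 4.5 / 3.3 3.2 -0.8]. Elementwise product with the kernel and sum: 0.2·0.5 + 4.5·2 + 3.2·1 + -0.8·1.

11.5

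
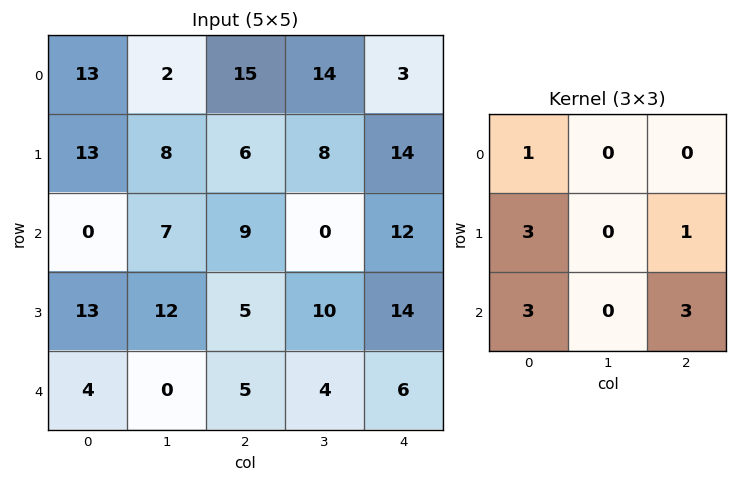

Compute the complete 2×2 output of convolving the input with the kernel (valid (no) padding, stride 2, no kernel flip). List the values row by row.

Output[0,0]: The receptive field on the input at this output position is [13 2 15 / 13 8 6 / 0 7 9]. Elementwise product with the kernel and sum: 13·1 + 13·3 + 6·1 + 0·3 + 9·3.
Output[0,1]: The receptive field on the input at this output position is [15 14 3 / 6 8 14 / 9 0 12]. Elementwise product with the kernel and sum: 15·1 + 6·3 + 14·1 + 9·3 + 12·3.

85 110
71 71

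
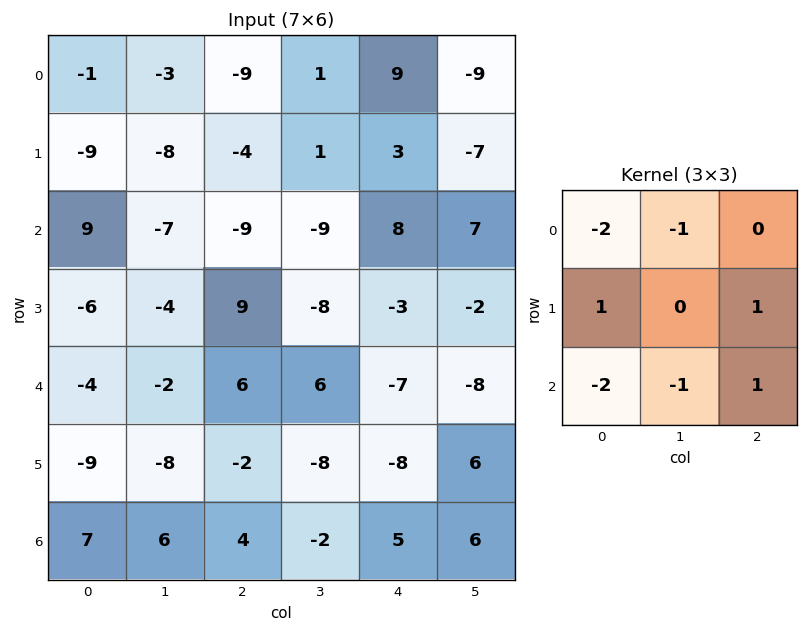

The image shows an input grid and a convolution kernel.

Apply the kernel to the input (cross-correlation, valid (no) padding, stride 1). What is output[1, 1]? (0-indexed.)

The receptive field on the input at this output position is [-8 -4 1 / -7 -9 -9 / -4 9 -8]. Elementwise product with the kernel and sum: -8·-2 + -4·-1 + -7·1 + -9·1 + -4·-2 + 9·-1 + -8·1.

-5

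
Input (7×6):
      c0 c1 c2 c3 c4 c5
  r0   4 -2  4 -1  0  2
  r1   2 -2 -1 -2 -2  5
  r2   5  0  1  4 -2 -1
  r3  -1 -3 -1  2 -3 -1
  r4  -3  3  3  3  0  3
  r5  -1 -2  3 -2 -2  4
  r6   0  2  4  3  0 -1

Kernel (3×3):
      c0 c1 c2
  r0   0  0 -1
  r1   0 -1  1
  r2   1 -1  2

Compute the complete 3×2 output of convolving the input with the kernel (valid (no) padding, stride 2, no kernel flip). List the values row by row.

4 -7
1 -3
8 1

Output[0,0]: The receptive field on the input at this output position is [4 -2 4 / 2 -2 -1 / 5 0 1]. Elementwise product with the kernel and sum: 4·-1 + -2·-1 + -1·1 + 5·1 + 0·-1 + 1·2.
Output[0,1]: The receptive field on the input at this output position is [4 -1 0 / -1 -2 -2 / 1 4 -2]. Elementwise product with the kernel and sum: 0·-1 + -2·-1 + -2·1 + 1·1 + 4·-1 + -2·2.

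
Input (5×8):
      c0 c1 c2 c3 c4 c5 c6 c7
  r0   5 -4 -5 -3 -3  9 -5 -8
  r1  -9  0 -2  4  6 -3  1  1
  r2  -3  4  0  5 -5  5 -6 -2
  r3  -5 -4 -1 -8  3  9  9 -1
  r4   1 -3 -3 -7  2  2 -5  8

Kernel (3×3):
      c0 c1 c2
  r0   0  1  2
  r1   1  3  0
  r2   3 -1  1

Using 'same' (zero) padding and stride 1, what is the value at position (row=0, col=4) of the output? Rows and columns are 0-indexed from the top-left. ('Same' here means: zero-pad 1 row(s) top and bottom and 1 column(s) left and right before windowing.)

-9

The receptive field on the zero-padded input at this output position is [0 0 0 / -3 -3 9 / 4 6 -3]. Elementwise product with the kernel and sum: 0·1 + 0·2 + -3·1 + -3·3 + 4·3 + 6·-1 + -3·1.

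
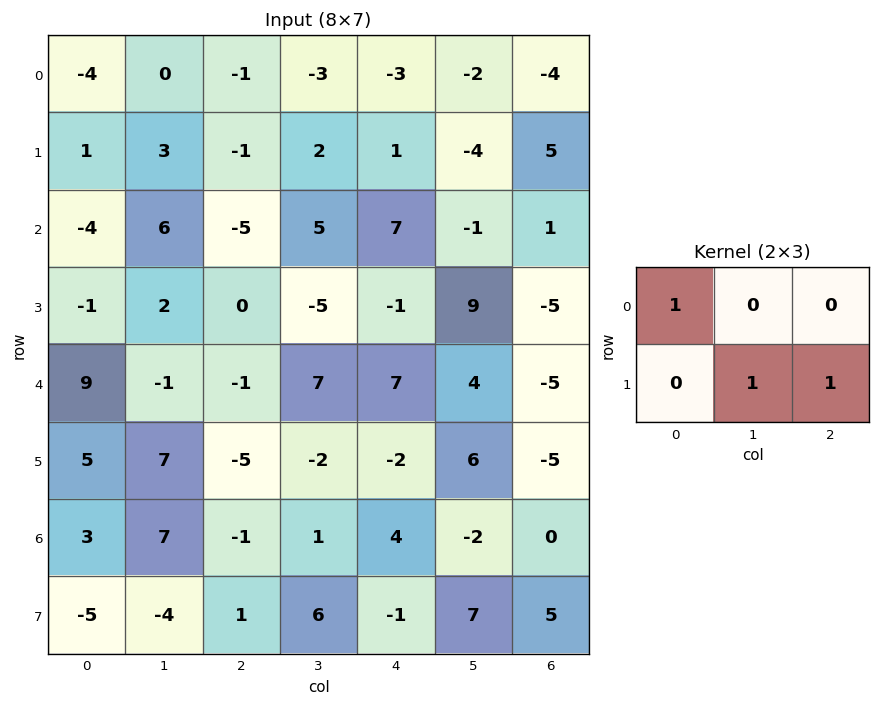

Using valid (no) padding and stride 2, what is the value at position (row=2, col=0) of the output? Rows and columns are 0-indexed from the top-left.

11

The receptive field on the input at this output position is [9 -1 -1 / 5 7 -5]. Elementwise product with the kernel and sum: 9·1 + 7·1 + -5·1.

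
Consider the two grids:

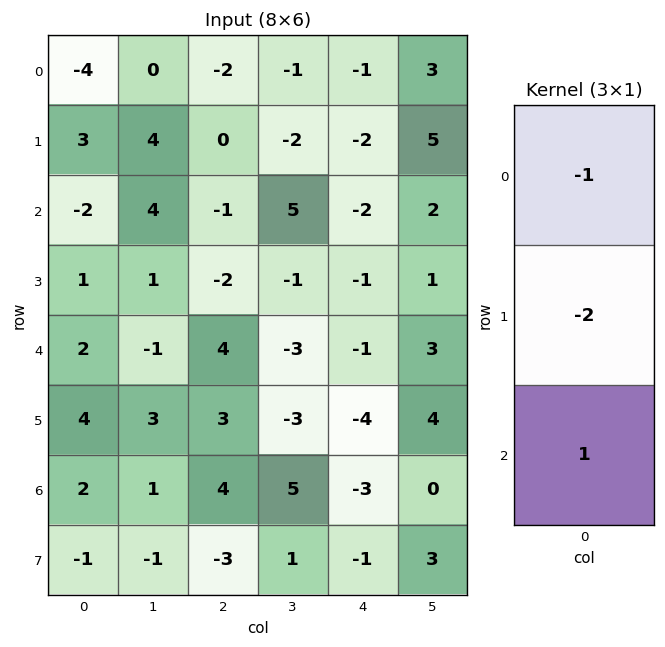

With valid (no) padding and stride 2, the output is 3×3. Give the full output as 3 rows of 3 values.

Output[0,0]: The receptive field on the input at this output position is [-4 / 3 / -2]. Elementwise product with the kernel and sum: -4·-1 + 3·-2 + -2·1.
Output[0,1]: The receptive field on the input at this output position is [-2 / 0 / -1]. Elementwise product with the kernel and sum: -2·-1 + 0·-2 + -1·1.

-4 1 3
2 9 3
-8 -6 6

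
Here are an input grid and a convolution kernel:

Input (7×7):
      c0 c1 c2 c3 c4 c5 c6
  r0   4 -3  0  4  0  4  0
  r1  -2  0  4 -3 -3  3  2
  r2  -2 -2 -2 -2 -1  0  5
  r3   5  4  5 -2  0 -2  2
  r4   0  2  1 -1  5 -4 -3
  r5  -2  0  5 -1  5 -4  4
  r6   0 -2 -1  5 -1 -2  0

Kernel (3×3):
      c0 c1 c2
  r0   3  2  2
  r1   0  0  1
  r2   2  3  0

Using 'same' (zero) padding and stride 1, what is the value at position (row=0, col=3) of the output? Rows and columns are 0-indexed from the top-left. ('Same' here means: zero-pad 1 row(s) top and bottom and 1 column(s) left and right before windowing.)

The receptive field on the zero-padded input at this output position is [0 0 0 / 0 4 0 / 4 -3 -3]. Elementwise product with the kernel and sum: 0·3 + 0·2 + 0·2 + 0·1 + 4·2 + -3·3.

-1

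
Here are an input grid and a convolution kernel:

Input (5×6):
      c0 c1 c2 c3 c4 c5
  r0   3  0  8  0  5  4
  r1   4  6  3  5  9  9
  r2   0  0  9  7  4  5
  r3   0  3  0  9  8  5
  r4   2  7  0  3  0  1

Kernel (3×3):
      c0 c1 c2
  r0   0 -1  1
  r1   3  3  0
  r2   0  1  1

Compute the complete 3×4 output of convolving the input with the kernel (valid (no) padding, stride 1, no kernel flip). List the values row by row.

47 35 40 50
0 38 69 46
25 10 27 53

Output[0,0]: The receptive field on the input at this output position is [3 0 8 / 4 6 3 / 0 0 9]. Elementwise product with the kernel and sum: 0·-1 + 8·1 + 4·3 + 6·3 + 0·1 + 9·1.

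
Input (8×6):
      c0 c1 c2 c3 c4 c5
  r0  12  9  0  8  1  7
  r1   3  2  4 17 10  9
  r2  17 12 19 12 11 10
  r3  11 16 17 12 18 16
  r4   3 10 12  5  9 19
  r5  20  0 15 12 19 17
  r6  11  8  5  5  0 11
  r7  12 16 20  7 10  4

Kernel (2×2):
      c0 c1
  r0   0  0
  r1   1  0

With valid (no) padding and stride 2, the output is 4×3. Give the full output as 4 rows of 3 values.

Output[0,0]: The receptive field on the input at this output position is [12 9 / 3 2]. Elementwise product with the kernel and sum: 3·1.

3 4 10
11 17 18
20 15 19
12 20 10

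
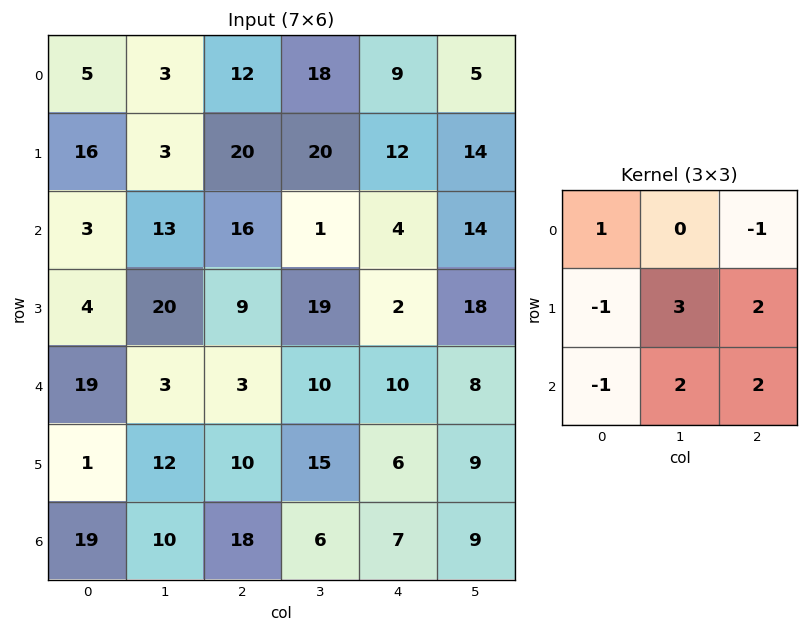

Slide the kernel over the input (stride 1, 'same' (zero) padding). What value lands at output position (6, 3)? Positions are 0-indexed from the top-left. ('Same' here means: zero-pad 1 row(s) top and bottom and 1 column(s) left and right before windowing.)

The receptive field on the zero-padded input at this output position is [10 15 6 / 18 6 7 / 0 0 0]. Elementwise product with the kernel and sum: 10·1 + 6·-1 + 18·-1 + 6·3 + 7·2 + 0·-1 + 0·2 + 0·2.

18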